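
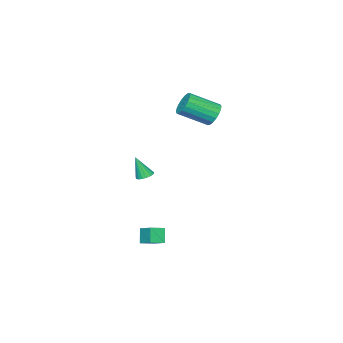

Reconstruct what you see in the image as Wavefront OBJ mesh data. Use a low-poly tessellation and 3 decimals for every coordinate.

v -3.405 2.436 3.343
v -2.939 2.363 2.66
v -1.71 1.09 3.634
v -2.175 1.164 4.317
v -2.783 2.648 2.835
v -1.554 1.376 3.809
v -2.75 2.891 3.111
v -1.521 1.619 4.086
v -2.847 3.044 3.433
v -1.618 1.772 4.408
v -3.054 3.077 3.737
v -1.825 1.804 4.712
v -3.331 2.983 3.963
v -2.101 1.71 4.938
v -3.622 2.78 4.066
v -2.393 1.508 5.041
v -3.87 2.51 4.026
v -2.641 1.237 5
v -4.026 2.224 3.851
v -2.797 0.952 4.825
v -4.059 1.981 3.574
v -2.83 0.709 4.549
v -3.962 1.828 3.252
v -2.733 0.556 4.227
v -3.755 1.796 2.948
v -2.526 0.523 3.923
v -3.479 1.89 2.722
v -2.249 0.617 3.697
v -3.187 2.092 2.619
v -1.958 0.82 3.594
v 2.944 2.716 0.926
v 3.223 2.298 0.728
v 3.196 2.244 2.274
v 3.401 2.482 0.759
v 3.475 2.72 0.828
v 3.427 2.957 0.92
v 3.269 3.138 1.013
v 3.036 3.223 1.086
v 2.782 3.192 1.123
v 2.565 3.052 1.114
v 2.435 2.834 1.063
v 2.422 2.59 0.979
v 2.528 2.374 0.884
v 2.73 2.237 0.799
v 2.98 2.209 0.742
v 2.71 3.172 -4.36
v 2.304 2.833 -3.476
v 3.046 4.217 -3.805
v 2.64 3.879 -2.921
v 3.5 2.801 -4.139
v 3.094 2.463 -3.255
v 3.836 3.847 -3.584
v 3.43 3.508 -2.7
f 2 1 5
f 2 5 3
f 3 5 6
f 3 6 4
f 5 1 7
f 5 7 6
f 6 7 8
f 6 8 4
f 7 1 9
f 7 9 8
f 8 9 10
f 8 10 4
f 9 1 11
f 9 11 10
f 10 11 12
f 10 12 4
f 11 1 13
f 11 13 12
f 12 13 14
f 12 14 4
f 13 1 15
f 13 15 14
f 14 15 16
f 14 16 4
f 15 1 17
f 15 17 16
f 16 17 18
f 16 18 4
f 17 1 19
f 17 19 18
f 18 19 20
f 18 20 4
f 19 1 21
f 19 21 20
f 20 21 22
f 20 22 4
f 21 1 23
f 21 23 22
f 22 23 24
f 22 24 4
f 23 1 25
f 23 25 24
f 24 25 26
f 24 26 4
f 25 1 27
f 25 27 26
f 26 27 28
f 26 28 4
f 27 1 29
f 27 29 28
f 28 29 30
f 28 30 4
f 29 1 2
f 29 2 30
f 30 2 3
f 30 3 4
f 32 31 34
f 32 34 33
f 34 31 35
f 34 35 33
f 35 31 36
f 35 36 33
f 36 31 37
f 36 37 33
f 37 31 38
f 37 38 33
f 38 31 39
f 38 39 33
f 39 31 40
f 39 40 33
f 40 31 41
f 40 41 33
f 41 31 42
f 41 42 33
f 42 31 43
f 42 43 33
f 43 31 44
f 43 44 33
f 44 31 45
f 44 45 33
f 45 31 32
f 45 32 33
f 47 49 46
f 50 47 46
f 46 49 48
f 48 50 46
f 47 53 49
f 51 47 50
f 51 53 47
f 49 53 48
f 52 50 48
f 48 53 52
f 52 51 50
f 53 51 52



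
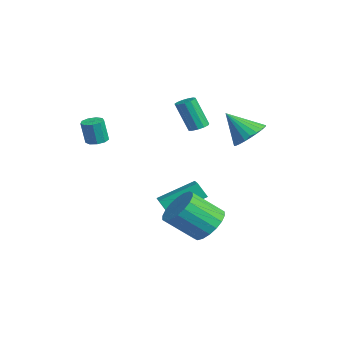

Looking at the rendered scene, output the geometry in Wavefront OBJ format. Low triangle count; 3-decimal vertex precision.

v 0.736 3.14 1.302
v 1.373 2.465 1.056
v 0.164 2.12 2.618
v 1.572 2.668 1.3
v 1.644 2.943 1.545
v 1.577 3.248 1.752
v 1.383 3.536 1.891
v 1.09 3.764 1.94
v 0.743 3.897 1.892
v 0.395 3.915 1.755
v 0.099 3.815 1.548
v -0.1 3.612 1.304
v -0.172 3.337 1.06
v -0.105 3.032 0.853
v 0.089 2.744 0.714
v 0.382 2.516 0.664
v 0.729 2.383 0.712
v 1.077 2.365 0.85
v 1.974 0.887 -3.723
v 2.787 0.368 -4.186
v 2.579 -1.086 -2.919
v 1.766 -0.567 -2.457
v 3.004 0.629 -3.851
v 2.796 -0.826 -2.585
v 3.017 0.94 -3.492
v 2.809 -0.514 -2.225
v 2.823 1.241 -3.178
v 2.616 -0.213 -1.911
v 2.461 1.472 -2.972
v 2.254 0.018 -1.705
v 2.003 1.587 -2.915
v 1.795 0.133 -1.648
v 1.539 1.564 -3.018
v 1.331 0.109 -1.751
v 1.161 1.406 -3.261
v 0.953 -0.048 -1.994
v 0.944 1.146 -3.595
v 0.736 -0.309 -2.329
v 0.931 0.834 -3.955
v 0.723 -0.62 -2.688
v 1.124 0.533 -4.269
v 0.917 -0.921 -3.002
v 1.486 0.302 -4.475
v 1.279 -1.152 -3.208
v 1.945 0.187 -4.532
v 1.737 -1.267 -3.265
v 2.409 0.211 -4.429
v 2.201 -1.244 -3.162
v -1.774 -0.703 -3.335
v -0.426 -0.919 -2.943
v -1.756 1.161 -2.367
v -0.408 0.945 -1.976
v -1.472 -0.285 -4.144
v -0.124 -0.501 -3.753
v -1.454 1.579 -3.177
v -0.106 1.363 -2.785
v -3.873 -3.12 -0.063
v -3.364 -2.844 -0.03
v -3.318 -3.084 1.257
v -3.827 -3.36 1.223
v -3.661 -2.588 0.029
v -3.616 -2.828 1.315
v -4.058 -2.58 0.044
v -4.012 -2.821 1.331
v -4.367 -2.826 0.009
v -4.322 -3.066 1.296
v -4.446 -3.208 -0.06
v -4.4 -3.449 1.227
v -4.256 -3.55 -0.13
v -4.211 -3.79 1.157
v -3.887 -3.69 -0.17
v -3.842 -3.93 1.117
v -3.511 -3.563 -0.159
v -3.466 -3.804 1.128
v -3.305 -3.229 -0.104
v -3.259 -3.469 1.183
v -3.652 1.842 0.467
v -3.127 1.686 0.51
v -3.442 1.081 2.176
v -3.968 1.238 2.133
v -3.14 1.978 0.613
v -3.455 1.373 2.279
v -3.315 2.227 0.67
v -3.631 1.622 2.336
v -3.598 2.353 0.663
v -3.914 1.749 2.329
v -3.898 2.318 0.593
v -4.214 1.713 2.259
v -4.12 2.131 0.483
v -4.435 1.527 2.149
v -4.193 1.853 0.369
v -4.509 1.249 2.034
v -4.095 1.571 0.285
v -4.41 0.967 1.951
v -3.856 1.376 0.259
v -4.171 0.771 1.925
v -3.552 1.328 0.299
v -3.868 0.724 1.965
v -3.28 1.444 0.393
v -3.596 0.839 2.059
f 2 1 4
f 2 4 3
f 4 1 5
f 4 5 3
f 5 1 6
f 5 6 3
f 6 1 7
f 6 7 3
f 7 1 8
f 7 8 3
f 8 1 9
f 8 9 3
f 9 1 10
f 9 10 3
f 10 1 11
f 10 11 3
f 11 1 12
f 11 12 3
f 12 1 13
f 12 13 3
f 13 1 14
f 13 14 3
f 14 1 15
f 14 15 3
f 15 1 16
f 15 16 3
f 16 1 17
f 16 17 3
f 17 1 18
f 17 18 3
f 18 1 2
f 18 2 3
f 20 19 23
f 20 23 21
f 21 23 24
f 21 24 22
f 23 19 25
f 23 25 24
f 24 25 26
f 24 26 22
f 25 19 27
f 25 27 26
f 26 27 28
f 26 28 22
f 27 19 29
f 27 29 28
f 28 29 30
f 28 30 22
f 29 19 31
f 29 31 30
f 30 31 32
f 30 32 22
f 31 19 33
f 31 33 32
f 32 33 34
f 32 34 22
f 33 19 35
f 33 35 34
f 34 35 36
f 34 36 22
f 35 19 37
f 35 37 36
f 36 37 38
f 36 38 22
f 37 19 39
f 37 39 38
f 38 39 40
f 38 40 22
f 39 19 41
f 39 41 40
f 40 41 42
f 40 42 22
f 41 19 43
f 41 43 42
f 42 43 44
f 42 44 22
f 43 19 45
f 43 45 44
f 44 45 46
f 44 46 22
f 45 19 47
f 45 47 46
f 46 47 48
f 46 48 22
f 47 19 20
f 47 20 48
f 48 20 21
f 48 21 22
f 50 52 49
f 53 50 49
f 49 52 51
f 51 53 49
f 50 56 52
f 54 50 53
f 54 56 50
f 52 56 51
f 55 53 51
f 51 56 55
f 55 54 53
f 56 54 55
f 58 57 61
f 58 61 59
f 59 61 62
f 59 62 60
f 61 57 63
f 61 63 62
f 62 63 64
f 62 64 60
f 63 57 65
f 63 65 64
f 64 65 66
f 64 66 60
f 65 57 67
f 65 67 66
f 66 67 68
f 66 68 60
f 67 57 69
f 67 69 68
f 68 69 70
f 68 70 60
f 69 57 71
f 69 71 70
f 70 71 72
f 70 72 60
f 71 57 73
f 71 73 72
f 72 73 74
f 72 74 60
f 73 57 75
f 73 75 74
f 74 75 76
f 74 76 60
f 75 57 58
f 75 58 76
f 76 58 59
f 76 59 60
f 78 77 81
f 78 81 79
f 79 81 82
f 79 82 80
f 81 77 83
f 81 83 82
f 82 83 84
f 82 84 80
f 83 77 85
f 83 85 84
f 84 85 86
f 84 86 80
f 85 77 87
f 85 87 86
f 86 87 88
f 86 88 80
f 87 77 89
f 87 89 88
f 88 89 90
f 88 90 80
f 89 77 91
f 89 91 90
f 90 91 92
f 90 92 80
f 91 77 93
f 91 93 92
f 92 93 94
f 92 94 80
f 93 77 95
f 93 95 94
f 94 95 96
f 94 96 80
f 95 77 97
f 95 97 96
f 96 97 98
f 96 98 80
f 97 77 99
f 97 99 98
f 98 99 100
f 98 100 80
f 99 77 78
f 99 78 100
f 100 78 79
f 100 79 80



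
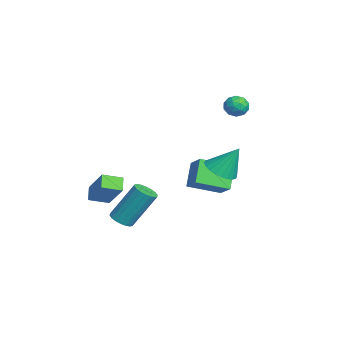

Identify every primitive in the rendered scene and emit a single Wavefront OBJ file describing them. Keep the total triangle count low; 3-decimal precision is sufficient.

v 0.51 -2.028 -1.712
v 0.788 -2.481 -1.433
v 0.827 -1.385 0.31
v 0.55 -0.932 0.032
v 0.991 -2.337 -1.529
v 1.031 -1.24 0.215
v 1.099 -2.131 -1.66
v 1.139 -1.035 0.083
v 1.09 -1.905 -1.802
v 1.13 -0.809 -0.059
v 0.967 -1.704 -1.926
v 1.006 -0.607 -0.183
v 0.753 -1.566 -2.008
v 0.792 -0.47 -0.264
v 0.491 -1.52 -2.031
v 0.53 -0.424 -0.287
v 0.233 -1.575 -1.99
v 0.272 -0.479 -0.247
v 0.029 -1.72 -1.895
v 0.069 -0.623 -0.151
v -0.079 -1.925 -1.763
v -0.039 -0.829 -0.02
v -0.07 -2.151 -1.621
v -0.03 -1.055 0.122
v 0.054 -2.353 -1.497
v 0.093 -1.256 0.246
v 0.268 -2.49 -1.416
v 0.307 -1.394 0.328
v 0.53 -2.536 -1.393
v 0.569 -1.44 0.351
v -2.438 3.821 4.216
v -1.811 3.89 4.218
v -2.369 3.21 3.402
v -1.742 3.279 3.404
v -2.025 2.956 3.866
v -2.068 3.334 4.369
v -2.112 3.766 3.251
v -2.155 4.144 3.754
v -1.609 3.856 3.621
v -1.556 3.355 4.002
v -2.624 3.745 3.618
v -2.571 3.244 3.999
v -2.131 3.909 4.289
v -2.049 3.191 3.331
v -2.216 3.001 3.603
v -1.847 3.041 3.604
v -2.282 3.582 4.378
v -1.913 3.623 4.379
v -2.039 3.074 4.172
v -2.267 3.477 3.241
v -1.898 3.518 3.242
v -2.333 4.059 4.016
v -1.964 4.099 4.017
v -2.141 4.026 3.448
v -1.644 3.93 3.939
v -1.603 3.57 3.46
v -1.82 3.857 3.37
v -1.846 4.079 3.666
v -1.612 3.635 4.163
v -1.571 3.276 3.684
v -1.738 3.086 3.955
v -1.763 3.308 4.251
v -1.494 3.615 3.812
v -2.609 3.824 3.936
v -2.568 3.465 3.457
v -2.417 3.792 3.369
v -2.442 4.014 3.665
v -2.577 3.53 4.16
v -2.536 3.17 3.681
v -2.334 3.021 3.954
v -2.36 3.243 4.25
v -2.686 3.485 3.808
v -1.365 1.369 0.693
v -0.493 1.631 1.328
v -1.426 2.929 0.131
v -0.554 3.192 0.765
v -0.506 1.028 -0.345
v 0.366 1.291 0.289
v -0.567 2.589 -0.908
v 0.305 2.851 -0.273
v 2.04 2.089 1.78
v 2.558 1.509 2.04
v 2.24 2.851 3.08
v 2.758 1.709 1.892
v 2.849 1.968 1.726
v 2.817 2.244 1.569
v 2.666 2.497 1.444
v 2.42 2.688 1.37
v 2.117 2.788 1.358
v 1.801 2.781 1.411
v 1.522 2.669 1.52
v 1.322 2.469 1.668
v 1.231 2.21 1.834
v 1.263 1.934 1.991
v 1.413 1.68 2.116
v 1.659 1.49 2.19
v 1.963 1.39 2.202
v 2.278 1.397 2.149
v -1.993 -3.206 -1.595
v -2.619 -3.093 -1.093
v -2.059 -2.244 -1.894
v -2.685 -2.131 -1.392
v -0.875 -2.729 -0.308
v -1.501 -2.616 0.194
v -0.941 -1.767 -0.607
v -1.567 -1.654 -0.105
f 2 1 5
f 2 5 3
f 3 5 6
f 3 6 4
f 5 1 7
f 5 7 6
f 6 7 8
f 6 8 4
f 7 1 9
f 7 9 8
f 8 9 10
f 8 10 4
f 9 1 11
f 9 11 10
f 10 11 12
f 10 12 4
f 11 1 13
f 11 13 12
f 12 13 14
f 12 14 4
f 13 1 15
f 13 15 14
f 14 15 16
f 14 16 4
f 15 1 17
f 15 17 16
f 16 17 18
f 16 18 4
f 17 1 19
f 17 19 18
f 18 19 20
f 18 20 4
f 19 1 21
f 19 21 20
f 20 21 22
f 20 22 4
f 21 1 23
f 21 23 22
f 22 23 24
f 22 24 4
f 23 1 25
f 23 25 24
f 24 25 26
f 24 26 4
f 25 1 27
f 25 27 26
f 26 27 28
f 26 28 4
f 27 1 29
f 27 29 28
f 28 29 30
f 28 30 4
f 29 1 2
f 29 2 30
f 30 2 3
f 30 3 4
f 31 68 47
f 68 42 71
f 47 71 36
f 68 71 47
f 31 47 43
f 47 36 48
f 43 48 32
f 47 48 43
f 31 43 52
f 43 32 53
f 52 53 38
f 43 53 52
f 31 52 64
f 52 38 67
f 64 67 41
f 52 67 64
f 31 64 68
f 64 41 72
f 68 72 42
f 64 72 68
f 32 48 59
f 48 36 62
f 59 62 40
f 48 62 59
f 36 71 49
f 71 42 70
f 49 70 35
f 71 70 49
f 42 72 69
f 72 41 65
f 69 65 33
f 72 65 69
f 41 67 66
f 67 38 54
f 66 54 37
f 67 54 66
f 38 53 58
f 53 32 55
f 58 55 39
f 53 55 58
f 34 60 46
f 60 40 61
f 46 61 35
f 60 61 46
f 34 46 44
f 46 35 45
f 44 45 33
f 46 45 44
f 34 44 51
f 44 33 50
f 51 50 37
f 44 50 51
f 34 51 56
f 51 37 57
f 56 57 39
f 51 57 56
f 34 56 60
f 56 39 63
f 60 63 40
f 56 63 60
f 35 61 49
f 61 40 62
f 49 62 36
f 61 62 49
f 33 45 69
f 45 35 70
f 69 70 42
f 45 70 69
f 37 50 66
f 50 33 65
f 66 65 41
f 50 65 66
f 39 57 58
f 57 37 54
f 58 54 38
f 57 54 58
f 40 63 59
f 63 39 55
f 59 55 32
f 63 55 59
f 74 76 73
f 77 74 73
f 73 76 75
f 75 77 73
f 74 80 76
f 78 74 77
f 78 80 74
f 76 80 75
f 79 77 75
f 75 80 79
f 79 78 77
f 80 78 79
f 82 81 84
f 82 84 83
f 84 81 85
f 84 85 83
f 85 81 86
f 85 86 83
f 86 81 87
f 86 87 83
f 87 81 88
f 87 88 83
f 88 81 89
f 88 89 83
f 89 81 90
f 89 90 83
f 90 81 91
f 90 91 83
f 91 81 92
f 91 92 83
f 92 81 93
f 92 93 83
f 93 81 94
f 93 94 83
f 94 81 95
f 94 95 83
f 95 81 96
f 95 96 83
f 96 81 97
f 96 97 83
f 97 81 98
f 97 98 83
f 98 81 82
f 98 82 83
f 100 102 99
f 103 100 99
f 99 102 101
f 101 103 99
f 100 106 102
f 104 100 103
f 104 106 100
f 102 106 101
f 105 103 101
f 101 106 105
f 105 104 103
f 106 104 105



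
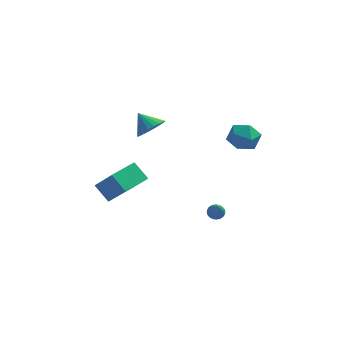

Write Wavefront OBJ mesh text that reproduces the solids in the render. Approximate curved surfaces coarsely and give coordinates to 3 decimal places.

v -1.846 0.103 2.678
v -1.298 0.854 2.691
v -2.654 0.677 3.502
v -1.522 0.934 2.416
v -1.794 0.887 2.181
v -2.075 0.721 2.022
v -2.321 0.461 1.963
v -2.494 0.146 2.012
v -2.569 -0.175 2.163
v -2.534 -0.455 2.392
v -2.394 -0.649 2.665
v -2.17 -0.729 2.939
v -1.897 -0.682 3.174
v -1.617 -0.516 3.333
v -1.371 -0.256 3.393
v -1.198 0.059 3.343
v -1.123 0.381 3.192
v -1.158 0.66 2.963
v -4.034 -1.417 -2.43
v -2.943 -2.262 -0.833
v -4.863 -0.871 -1.574
v -3.772 -1.716 0.022
v -3.008 0.036 -2.362
v -1.917 -0.809 -0.766
v -3.837 0.582 -1.507
v -2.746 -0.263 0.09
v 1.93 -1.938 -2.338
v 2.19 -2.239 -2.642
v 2.15 -3.262 -0.842
v 2.332 -2.129 -2.566
v 2.413 -1.991 -2.456
v 2.421 -1.844 -2.327
v 2.354 -1.712 -2.2
v 2.222 -1.614 -2.095
v 2.046 -1.566 -2.026
v 1.852 -1.574 -2.005
v 1.67 -1.638 -2.035
v 1.528 -1.748 -2.111
v 1.447 -1.886 -2.221
v 1.439 -2.033 -2.35
v 1.506 -2.165 -2.477
v 1.638 -2.263 -2.582
v 1.814 -2.311 -2.651
v 2.008 -2.303 -2.672
v 2.623 -0.135 3.532
v 3.516 0.284 3.274
v 2.964 -1.444 2.586
v 3.857 -1.025 2.328
v 3.706 -1.355 3.281
v 3.495 -0.546 3.865
v 2.985 -0.614 1.995
v 2.774 0.195 2.579
v 3.74 -0.011 2.324
v 4.185 -0.47 3.119
v 2.295 -0.69 2.741
v 2.74 -1.149 3.536
f 2 1 4
f 2 4 3
f 4 1 5
f 4 5 3
f 5 1 6
f 5 6 3
f 6 1 7
f 6 7 3
f 7 1 8
f 7 8 3
f 8 1 9
f 8 9 3
f 9 1 10
f 9 10 3
f 10 1 11
f 10 11 3
f 11 1 12
f 11 12 3
f 12 1 13
f 12 13 3
f 13 1 14
f 13 14 3
f 14 1 15
f 14 15 3
f 15 1 16
f 15 16 3
f 16 1 17
f 16 17 3
f 17 1 18
f 17 18 3
f 18 1 2
f 18 2 3
f 20 22 19
f 23 20 19
f 19 22 21
f 21 23 19
f 20 26 22
f 24 20 23
f 24 26 20
f 22 26 21
f 25 23 21
f 21 26 25
f 25 24 23
f 26 24 25
f 28 27 30
f 28 30 29
f 30 27 31
f 30 31 29
f 31 27 32
f 31 32 29
f 32 27 33
f 32 33 29
f 33 27 34
f 33 34 29
f 34 27 35
f 34 35 29
f 35 27 36
f 35 36 29
f 36 27 37
f 36 37 29
f 37 27 38
f 37 38 29
f 38 27 39
f 38 39 29
f 39 27 40
f 39 40 29
f 40 27 41
f 40 41 29
f 41 27 42
f 41 42 29
f 42 27 43
f 42 43 29
f 43 27 44
f 43 44 29
f 44 27 28
f 44 28 29
f 45 56 50
f 45 50 46
f 45 46 52
f 45 52 55
f 45 55 56
f 46 50 54
f 50 56 49
f 56 55 47
f 55 52 51
f 52 46 53
f 48 54 49
f 48 49 47
f 48 47 51
f 48 51 53
f 48 53 54
f 49 54 50
f 47 49 56
f 51 47 55
f 53 51 52
f 54 53 46



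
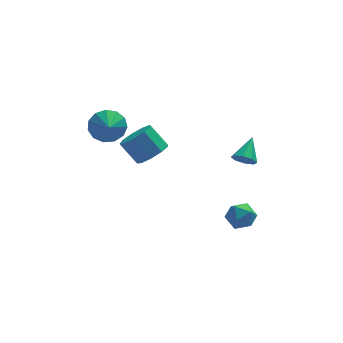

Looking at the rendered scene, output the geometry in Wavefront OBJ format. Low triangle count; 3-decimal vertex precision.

v 2.3 -3.012 -2.833
v 3.1 -2.676 -2.511
v 2.42 -4.184 -1.909
v 3.22 -3.848 -1.587
v 2.426 -3.414 -1.396
v 2.352 -2.689 -1.967
v 3.168 -4.171 -2.453
v 3.094 -3.446 -3.024
v 3.637 -3.392 -2.277
v 3.178 -2.925 -1.623
v 2.342 -3.935 -2.797
v 1.883 -3.468 -2.143
v -3.684 1.751 1.878
v -3.11 2.225 2.661
v -3.696 0.669 2.542
v -3.696 2.316 2.799
v -4.278 2.228 2.644
v -4.671 1.988 2.246
v -4.751 1.674 1.731
v -4.492 1.384 1.263
v -3.976 1.21 0.99
v -3.368 1.209 0.999
v -2.86 1.379 1.287
v -2.613 1.668 1.763
v -2.706 1.983 2.275
v -1.257 1.492 -0.482
v -0.438 1.364 0.179
v -1.304 2.041 1.383
v -2.123 2.168 0.722
v -0.393 2.009 -0.151
v -1.259 2.685 1.053
v -0.752 2.411 -0.635
v -1.618 3.088 0.568
v -1.348 2.383 -1.048
v -2.214 3.06 0.156
v -1.901 1.938 -1.196
v -2.767 2.615 0.008
v -2.153 1.284 -1.01
v -3.019 1.961 0.194
v -1.985 0.727 -0.576
v -2.851 1.404 0.627
v -1.477 0.528 -0.099
v -2.343 1.205 1.105
v -0.866 0.78 0.199
v -1.732 1.457 1.403
v 3.53 0.192 -0.502
v 4.094 0.247 -0.977
v 4.19 1.388 0.422
v 3.664 0.589 -1.112
v 3.154 0.698 -0.89
v 2.865 0.511 -0.44
v 2.965 0.137 -0.027
v 3.396 -0.205 0.108
v 3.905 -0.315 -0.114
v 4.194 -0.128 -0.564
f 1 12 6
f 1 6 2
f 1 2 8
f 1 8 11
f 1 11 12
f 2 6 10
f 6 12 5
f 12 11 3
f 11 8 7
f 8 2 9
f 4 10 5
f 4 5 3
f 4 3 7
f 4 7 9
f 4 9 10
f 5 10 6
f 3 5 12
f 7 3 11
f 9 7 8
f 10 9 2
f 14 13 16
f 14 16 15
f 16 13 17
f 16 17 15
f 17 13 18
f 17 18 15
f 18 13 19
f 18 19 15
f 19 13 20
f 19 20 15
f 20 13 21
f 20 21 15
f 21 13 22
f 21 22 15
f 22 13 23
f 22 23 15
f 23 13 24
f 23 24 15
f 24 13 25
f 24 25 15
f 25 13 14
f 25 14 15
f 27 26 30
f 27 30 28
f 28 30 31
f 28 31 29
f 30 26 32
f 30 32 31
f 31 32 33
f 31 33 29
f 32 26 34
f 32 34 33
f 33 34 35
f 33 35 29
f 34 26 36
f 34 36 35
f 35 36 37
f 35 37 29
f 36 26 38
f 36 38 37
f 37 38 39
f 37 39 29
f 38 26 40
f 38 40 39
f 39 40 41
f 39 41 29
f 40 26 42
f 40 42 41
f 41 42 43
f 41 43 29
f 42 26 44
f 42 44 43
f 43 44 45
f 43 45 29
f 44 26 27
f 44 27 45
f 45 27 28
f 45 28 29
f 47 46 49
f 47 49 48
f 49 46 50
f 49 50 48
f 50 46 51
f 50 51 48
f 51 46 52
f 51 52 48
f 52 46 53
f 52 53 48
f 53 46 54
f 53 54 48
f 54 46 55
f 54 55 48
f 55 46 47
f 55 47 48



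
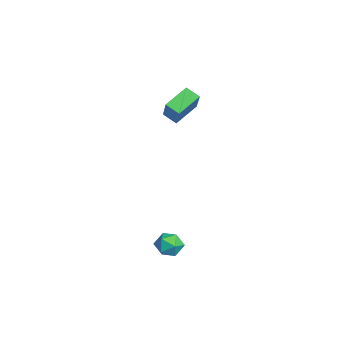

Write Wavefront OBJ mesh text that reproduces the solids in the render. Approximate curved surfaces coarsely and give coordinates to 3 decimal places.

v 2.165 1.62 -3.966
v 2.968 1.471 -3.887
v 1.932 0.969 -2.833
v 2.735 0.82 -2.754
v 2.449 1.585 -2.67
v 2.593 1.987 -3.371
v 2.307 0.453 -3.349
v 2.451 0.855 -4.05
v 3.055 0.75 -3.506
v 3.143 1.449 -3.086
v 1.757 0.991 -3.634
v 1.845 1.69 -3.214
v -5.19 2.763 3.12
v -3.9 2.773 4.5
v -4.711 3.406 2.668
v -3.421 3.416 4.048
v -4.359 1.604 2.352
v -3.069 1.614 3.732
v -3.88 2.247 1.9
v -2.59 2.257 3.28
f 1 12 6
f 1 6 2
f 1 2 8
f 1 8 11
f 1 11 12
f 2 6 10
f 6 12 5
f 12 11 3
f 11 8 7
f 8 2 9
f 4 10 5
f 4 5 3
f 4 3 7
f 4 7 9
f 4 9 10
f 5 10 6
f 3 5 12
f 7 3 11
f 9 7 8
f 10 9 2
f 14 16 13
f 17 14 13
f 13 16 15
f 15 17 13
f 14 20 16
f 18 14 17
f 18 20 14
f 16 20 15
f 19 17 15
f 15 20 19
f 19 18 17
f 20 18 19



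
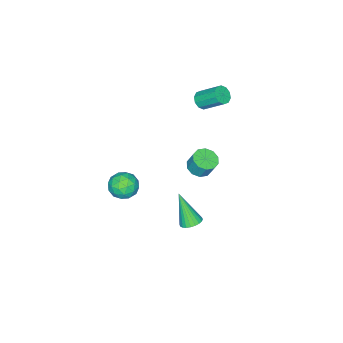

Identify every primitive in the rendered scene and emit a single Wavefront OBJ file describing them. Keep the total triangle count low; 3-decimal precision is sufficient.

v -3.422 -2.8 2.437
v -3.047 -3.083 2.856
v -3.283 -1.843 3.903
v -3.658 -1.56 3.483
v -2.826 -2.853 2.633
v -3.061 -1.612 3.68
v -2.833 -2.603 2.335
v -3.068 -1.362 3.382
v -3.065 -2.428 2.076
v -3.3 -1.187 3.122
v -3.433 -2.395 1.954
v -3.669 -1.155 3.001
v -3.797 -2.517 2.017
v -4.033 -1.277 3.064
v -4.019 -2.748 2.24
v -4.254 -1.507 3.287
v -4.012 -2.998 2.538
v -4.247 -1.757 3.585
v -3.78 -3.173 2.798
v -4.015 -1.932 3.844
v -3.411 -3.205 2.919
v -3.647 -1.965 3.966
v -3.653 -3.119 -4.233
v -2.959 -3.488 -4.081
v -2.934 -3.01 -3.035
v -3.627 -2.641 -3.187
v -2.857 -3.049 -4.284
v -2.832 -2.571 -3.239
v -3.059 -2.637 -4.468
v -3.034 -2.159 -3.422
v -3.488 -2.409 -4.562
v -3.462 -1.931 -3.516
v -3.979 -2.452 -4.53
v -3.954 -1.974 -3.484
v -4.346 -2.75 -4.385
v -4.321 -2.272 -3.339
v -4.448 -3.189 -4.181
v -4.423 -2.711 -3.136
v -4.246 -3.601 -3.998
v -4.221 -3.123 -2.952
v -3.818 -3.829 -3.904
v -3.792 -3.351 -2.858
v -3.326 -3.786 -3.936
v -3.301 -3.308 -2.89
v 4.329 -1.744 0.398
v 4.674 -2.216 1.101
v 3.246 -2.744 0.259
v 3.591 -3.216 0.962
v 3.205 -2.399 1.105
v 3.875 -1.781 1.191
v 4.045 -3.179 0.169
v 4.715 -2.561 0.255
v 4.499 -3.103 0.96
v 3.98 -2.621 1.538
v 3.94 -2.339 -0.178
v 3.421 -1.857 0.4
v 4.597 -1.893 0.761
v 3.323 -3.067 0.599
v 3.097 -2.587 0.683
v 3.3 -2.865 1.096
v 4.127 -1.637 0.814
v 4.33 -1.914 1.228
v 3.466 -2.021 1.23
v 3.59 -3.046 0.132
v 3.793 -3.323 0.546
v 4.62 -2.095 0.264
v 4.823 -2.373 0.677
v 4.454 -2.939 0.13
v 4.697 -2.691 1.092
v 4.06 -3.279 1.01
v 4.327 -3.257 0.544
v 4.72 -2.894 0.594
v 4.392 -2.408 1.432
v 3.755 -2.995 1.35
v 3.528 -2.515 1.434
v 3.922 -2.152 1.485
v 4.289 -2.929 1.349
v 4.165 -1.965 0.01
v 3.528 -2.552 -0.072
v 3.998 -2.808 -0.125
v 4.392 -2.445 -0.074
v 3.86 -1.681 0.35
v 3.223 -2.269 0.268
v 3.2 -2.066 0.766
v 3.593 -1.703 0.816
v 3.631 -2.031 0.011
v 0.598 -0.447 -4.29
v 1.245 -0.282 -4.161
v 0.462 -1.433 -2.35
v 1.117 -0.071 -4.062
v 0.911 0.082 -3.999
v 0.656 0.155 -3.979
v 0.393 0.137 -4.007
v 0.161 0.03 -4.078
v -0.004 -0.15 -4.181
v -0.078 -0.375 -4.301
v -0.049 -0.611 -4.419
v 0.079 -0.822 -4.517
v 0.285 -0.976 -4.581
v 0.54 -1.049 -4.6
v 0.803 -1.03 -4.572
v 1.035 -0.923 -4.501
v 1.2 -0.743 -4.398
v 1.274 -0.518 -4.278
f 2 1 5
f 2 5 3
f 3 5 6
f 3 6 4
f 5 1 7
f 5 7 6
f 6 7 8
f 6 8 4
f 7 1 9
f 7 9 8
f 8 9 10
f 8 10 4
f 9 1 11
f 9 11 10
f 10 11 12
f 10 12 4
f 11 1 13
f 11 13 12
f 12 13 14
f 12 14 4
f 13 1 15
f 13 15 14
f 14 15 16
f 14 16 4
f 15 1 17
f 15 17 16
f 16 17 18
f 16 18 4
f 17 1 19
f 17 19 18
f 18 19 20
f 18 20 4
f 19 1 21
f 19 21 20
f 20 21 22
f 20 22 4
f 21 1 2
f 21 2 22
f 22 2 3
f 22 3 4
f 24 23 27
f 24 27 25
f 25 27 28
f 25 28 26
f 27 23 29
f 27 29 28
f 28 29 30
f 28 30 26
f 29 23 31
f 29 31 30
f 30 31 32
f 30 32 26
f 31 23 33
f 31 33 32
f 32 33 34
f 32 34 26
f 33 23 35
f 33 35 34
f 34 35 36
f 34 36 26
f 35 23 37
f 35 37 36
f 36 37 38
f 36 38 26
f 37 23 39
f 37 39 38
f 38 39 40
f 38 40 26
f 39 23 41
f 39 41 40
f 40 41 42
f 40 42 26
f 41 23 43
f 41 43 42
f 42 43 44
f 42 44 26
f 43 23 24
f 43 24 44
f 44 24 25
f 44 25 26
f 45 82 61
f 82 56 85
f 61 85 50
f 82 85 61
f 45 61 57
f 61 50 62
f 57 62 46
f 61 62 57
f 45 57 66
f 57 46 67
f 66 67 52
f 57 67 66
f 45 66 78
f 66 52 81
f 78 81 55
f 66 81 78
f 45 78 82
f 78 55 86
f 82 86 56
f 78 86 82
f 46 62 73
f 62 50 76
f 73 76 54
f 62 76 73
f 50 85 63
f 85 56 84
f 63 84 49
f 85 84 63
f 56 86 83
f 86 55 79
f 83 79 47
f 86 79 83
f 55 81 80
f 81 52 68
f 80 68 51
f 81 68 80
f 52 67 72
f 67 46 69
f 72 69 53
f 67 69 72
f 48 74 60
f 74 54 75
f 60 75 49
f 74 75 60
f 48 60 58
f 60 49 59
f 58 59 47
f 60 59 58
f 48 58 65
f 58 47 64
f 65 64 51
f 58 64 65
f 48 65 70
f 65 51 71
f 70 71 53
f 65 71 70
f 48 70 74
f 70 53 77
f 74 77 54
f 70 77 74
f 49 75 63
f 75 54 76
f 63 76 50
f 75 76 63
f 47 59 83
f 59 49 84
f 83 84 56
f 59 84 83
f 51 64 80
f 64 47 79
f 80 79 55
f 64 79 80
f 53 71 72
f 71 51 68
f 72 68 52
f 71 68 72
f 54 77 73
f 77 53 69
f 73 69 46
f 77 69 73
f 88 87 90
f 88 90 89
f 90 87 91
f 90 91 89
f 91 87 92
f 91 92 89
f 92 87 93
f 92 93 89
f 93 87 94
f 93 94 89
f 94 87 95
f 94 95 89
f 95 87 96
f 95 96 89
f 96 87 97
f 96 97 89
f 97 87 98
f 97 98 89
f 98 87 99
f 98 99 89
f 99 87 100
f 99 100 89
f 100 87 101
f 100 101 89
f 101 87 102
f 101 102 89
f 102 87 103
f 102 103 89
f 103 87 104
f 103 104 89
f 104 87 88
f 104 88 89



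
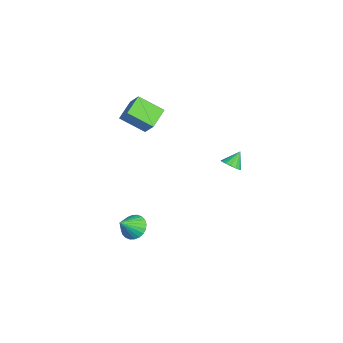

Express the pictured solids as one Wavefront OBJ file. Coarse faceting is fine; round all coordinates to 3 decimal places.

v -0.972 -2.259 -4.25
v -0.626 -2.787 -4.906
v -0.308 -3.141 -3.19
v -0.368 -2.546 -4.867
v -0.202 -2.261 -4.734
v -0.153 -1.976 -4.528
v -0.229 -1.735 -4.279
v -0.418 -1.573 -4.026
v -0.692 -1.515 -3.807
v -1.008 -1.571 -3.655
v -1.318 -1.732 -3.594
v -1.576 -1.973 -3.632
v -1.742 -2.257 -3.765
v -1.791 -2.542 -3.971
v -1.715 -2.784 -4.22
v -1.526 -2.946 -4.473
v -1.253 -3.003 -4.693
v -0.937 -2.947 -4.844
v -5.192 -2.033 4.027
v -4.367 -1.603 5.087
v -4.703 -0.534 3.04
v -3.879 -0.105 4.1
v -4.041 -2.795 3.44
v -3.217 -2.366 4.5
v -3.553 -1.297 2.453
v -2.728 -0.867 3.513
v 0.07 3.374 1.84
v 0.613 3.288 2.223
v -0.41 3.986 2.66
v 0.675 3.578 2.043
v 0.575 3.814 1.809
v 0.34 3.931 1.583
v 0.032 3.9 1.426
v -0.265 3.728 1.38
v -0.473 3.461 1.457
v -0.535 3.171 1.637
v -0.435 2.935 1.871
v -0.199 2.818 2.097
v 0.108 2.849 2.254
v 0.406 3.021 2.3
f 2 1 4
f 2 4 3
f 4 1 5
f 4 5 3
f 5 1 6
f 5 6 3
f 6 1 7
f 6 7 3
f 7 1 8
f 7 8 3
f 8 1 9
f 8 9 3
f 9 1 10
f 9 10 3
f 10 1 11
f 10 11 3
f 11 1 12
f 11 12 3
f 12 1 13
f 12 13 3
f 13 1 14
f 13 14 3
f 14 1 15
f 14 15 3
f 15 1 16
f 15 16 3
f 16 1 17
f 16 17 3
f 17 1 18
f 17 18 3
f 18 1 2
f 18 2 3
f 20 22 19
f 23 20 19
f 19 22 21
f 21 23 19
f 20 26 22
f 24 20 23
f 24 26 20
f 22 26 21
f 25 23 21
f 21 26 25
f 25 24 23
f 26 24 25
f 28 27 30
f 28 30 29
f 30 27 31
f 30 31 29
f 31 27 32
f 31 32 29
f 32 27 33
f 32 33 29
f 33 27 34
f 33 34 29
f 34 27 35
f 34 35 29
f 35 27 36
f 35 36 29
f 36 27 37
f 36 37 29
f 37 27 38
f 37 38 29
f 38 27 39
f 38 39 29
f 39 27 40
f 39 40 29
f 40 27 28
f 40 28 29



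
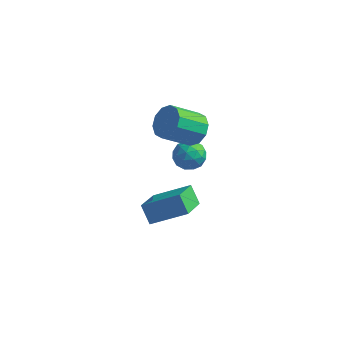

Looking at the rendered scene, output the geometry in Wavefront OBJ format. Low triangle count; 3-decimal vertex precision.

v -3.611 -0.044 -0.481
v -2.982 0.514 -0.467
v -2.818 -0.954 0.147
v -2.189 -0.396 0.161
v -2.871 -0.273 0.638
v -3.361 0.289 0.249
v -2.439 -0.729 -0.569
v -2.929 -0.167 -0.958
v -2.257 0.091 -0.521
v -2.525 0.373 0.225
v -3.275 -0.813 -0.545
v -3.543 -0.531 0.201
v -3.366 0.315 -0.529
v -2.434 -0.755 0.209
v -2.835 -0.683 0.489
v -2.465 -0.354 0.498
v -3.589 0.183 -0.108
v -3.22 0.511 -0.1
v -3.154 0.048 0.549
v -2.58 -0.951 -0.22
v -2.211 -0.623 -0.212
v -3.335 -0.086 -0.818
v -2.965 0.243 -0.809
v -2.646 -0.488 -0.869
v -2.571 0.394 -0.553
v -2.104 -0.141 -0.184
v -2.251 -0.337 -0.613
v -2.539 -0.006 -0.841
v -2.728 0.56 -0.114
v -2.261 0.025 0.255
v -2.662 0.097 0.535
v -2.951 0.428 0.307
v -2.302 0.311 -0.146
v -3.539 -0.465 -0.575
v -3.072 -1 -0.206
v -2.849 -0.868 -0.627
v -3.138 -0.537 -0.855
v -3.696 -0.299 -0.136
v -3.229 -0.834 0.233
v -3.261 -0.434 0.521
v -3.549 -0.103 0.293
v -3.498 -0.751 -0.174
v -4.498 -2.026 -3.031
v -2.869 -1.358 -2.124
v -4.687 -0.348 -3.924
v -3.058 0.319 -3.018
v -3.882 -2.399 -3.862
v -2.253 -1.732 -2.956
v -4.071 -0.722 -4.756
v -2.442 -0.054 -3.849
v -2.966 0.512 1.114
v -2.626 0.948 1.837
v -3.594 -0.076 2.909
v -3.934 -0.512 2.186
v -3.092 1.218 1.674
v -4.059 0.194 2.747
v -3.51 1.218 1.298
v -4.477 0.194 2.37
v -3.72 0.949 0.851
v -4.687 -0.075 1.923
v -3.642 0.513 0.505
v -4.61 -0.511 1.577
v -3.306 0.076 0.391
v -4.274 -0.948 1.463
v -2.841 -0.194 0.553
v -3.808 -1.218 1.626
v -2.423 -0.194 0.93
v -3.39 -1.218 2.002
v -2.213 0.075 1.377
v -3.18 -0.949 2.449
v -2.29 0.511 1.723
v -3.258 -0.513 2.795
f 1 38 17
f 38 12 41
f 17 41 6
f 38 41 17
f 1 17 13
f 17 6 18
f 13 18 2
f 17 18 13
f 1 13 22
f 13 2 23
f 22 23 8
f 13 23 22
f 1 22 34
f 22 8 37
f 34 37 11
f 22 37 34
f 1 34 38
f 34 11 42
f 38 42 12
f 34 42 38
f 2 18 29
f 18 6 32
f 29 32 10
f 18 32 29
f 6 41 19
f 41 12 40
f 19 40 5
f 41 40 19
f 12 42 39
f 42 11 35
f 39 35 3
f 42 35 39
f 11 37 36
f 37 8 24
f 36 24 7
f 37 24 36
f 8 23 28
f 23 2 25
f 28 25 9
f 23 25 28
f 4 30 16
f 30 10 31
f 16 31 5
f 30 31 16
f 4 16 14
f 16 5 15
f 14 15 3
f 16 15 14
f 4 14 21
f 14 3 20
f 21 20 7
f 14 20 21
f 4 21 26
f 21 7 27
f 26 27 9
f 21 27 26
f 4 26 30
f 26 9 33
f 30 33 10
f 26 33 30
f 5 31 19
f 31 10 32
f 19 32 6
f 31 32 19
f 3 15 39
f 15 5 40
f 39 40 12
f 15 40 39
f 7 20 36
f 20 3 35
f 36 35 11
f 20 35 36
f 9 27 28
f 27 7 24
f 28 24 8
f 27 24 28
f 10 33 29
f 33 9 25
f 29 25 2
f 33 25 29
f 44 46 43
f 47 44 43
f 43 46 45
f 45 47 43
f 44 50 46
f 48 44 47
f 48 50 44
f 46 50 45
f 49 47 45
f 45 50 49
f 49 48 47
f 50 48 49
f 52 51 55
f 52 55 53
f 53 55 56
f 53 56 54
f 55 51 57
f 55 57 56
f 56 57 58
f 56 58 54
f 57 51 59
f 57 59 58
f 58 59 60
f 58 60 54
f 59 51 61
f 59 61 60
f 60 61 62
f 60 62 54
f 61 51 63
f 61 63 62
f 62 63 64
f 62 64 54
f 63 51 65
f 63 65 64
f 64 65 66
f 64 66 54
f 65 51 67
f 65 67 66
f 66 67 68
f 66 68 54
f 67 51 69
f 67 69 68
f 68 69 70
f 68 70 54
f 69 51 71
f 69 71 70
f 70 71 72
f 70 72 54
f 71 51 52
f 71 52 72
f 72 52 53
f 72 53 54



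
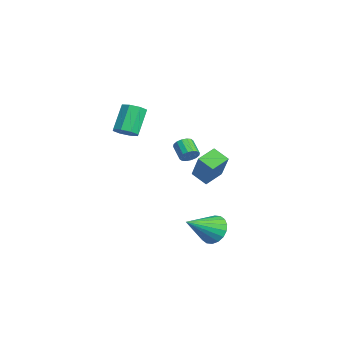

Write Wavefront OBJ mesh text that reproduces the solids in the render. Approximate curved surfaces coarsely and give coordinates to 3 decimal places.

v -1.46 -2.971 2.029
v -0.855 -2.797 2.336
v -1.696 -2.174 3.638
v -2.3 -2.349 3.331
v -1.047 -2.405 2.025
v -1.888 -1.783 3.327
v -1.481 -2.346 1.716
v -2.322 -1.723 3.018
v -1.902 -2.652 1.591
v -2.743 -2.03 2.892
v -2.064 -3.146 1.722
v -2.905 -2.523 3.024
v -1.872 -3.537 2.033
v -2.713 -2.915 3.335
v -1.438 -3.597 2.342
v -2.279 -2.974 3.644
v -1.017 -3.29 2.468
v -1.858 -2.668 3.769
v 1.385 0.86 -3.882
v 2.202 0.903 -4.303
v 2.015 -0.7 -2.818
v 2.254 1.146 -3.977
v 2.134 1.332 -3.633
v 1.865 1.425 -3.338
v 1.502 1.406 -3.151
v 1.115 1.278 -3.108
v 0.782 1.068 -3.219
v 0.568 0.816 -3.461
v 0.516 0.573 -3.786
v 0.636 0.387 -4.131
v 0.904 0.294 -4.426
v 1.268 0.314 -4.613
v 1.655 0.441 -4.655
v 1.988 0.651 -4.545
v -3.663 0.959 -2.373
v -2.52 1.022 -0.734
v -4.247 1.94 -2.004
v -3.104 2.003 -0.364
v -2.976 1.557 -2.876
v -1.833 1.62 -1.236
v -3.56 2.538 -2.506
v -2.417 2.601 -0.867
v -2.439 0.551 -0.454
v -2.174 0.672 0.013
v -3.035 0.529 0.54
v -3.301 0.409 0.074
v -2.273 0.921 -0.082
v -3.134 0.779 0.445
v -2.417 1.071 -0.277
v -3.278 0.929 0.251
v -2.567 1.082 -0.518
v -3.428 0.94 0.009
v -2.682 0.951 -0.743
v -3.544 0.809 -0.216
v -2.733 0.712 -0.89
v -3.594 0.57 -0.363
v -2.705 0.431 -0.92
v -3.566 0.288 -0.393
v -2.606 0.181 -0.825
v -3.467 0.039 -0.298
v -2.462 0.031 -0.631
v -3.323 -0.111 -0.103
v -2.312 0.02 -0.389
v -3.173 -0.122 0.138
v -2.196 0.151 -0.164
v -3.058 0.009 0.363
v -2.146 0.39 -0.017
v -3.007 0.248 0.51
f 2 1 5
f 2 5 3
f 3 5 6
f 3 6 4
f 5 1 7
f 5 7 6
f 6 7 8
f 6 8 4
f 7 1 9
f 7 9 8
f 8 9 10
f 8 10 4
f 9 1 11
f 9 11 10
f 10 11 12
f 10 12 4
f 11 1 13
f 11 13 12
f 12 13 14
f 12 14 4
f 13 1 15
f 13 15 14
f 14 15 16
f 14 16 4
f 15 1 17
f 15 17 16
f 16 17 18
f 16 18 4
f 17 1 2
f 17 2 18
f 18 2 3
f 18 3 4
f 20 19 22
f 20 22 21
f 22 19 23
f 22 23 21
f 23 19 24
f 23 24 21
f 24 19 25
f 24 25 21
f 25 19 26
f 25 26 21
f 26 19 27
f 26 27 21
f 27 19 28
f 27 28 21
f 28 19 29
f 28 29 21
f 29 19 30
f 29 30 21
f 30 19 31
f 30 31 21
f 31 19 32
f 31 32 21
f 32 19 33
f 32 33 21
f 33 19 34
f 33 34 21
f 34 19 20
f 34 20 21
f 36 38 35
f 39 36 35
f 35 38 37
f 37 39 35
f 36 42 38
f 40 36 39
f 40 42 36
f 38 42 37
f 41 39 37
f 37 42 41
f 41 40 39
f 42 40 41
f 44 43 47
f 44 47 45
f 45 47 48
f 45 48 46
f 47 43 49
f 47 49 48
f 48 49 50
f 48 50 46
f 49 43 51
f 49 51 50
f 50 51 52
f 50 52 46
f 51 43 53
f 51 53 52
f 52 53 54
f 52 54 46
f 53 43 55
f 53 55 54
f 54 55 56
f 54 56 46
f 55 43 57
f 55 57 56
f 56 57 58
f 56 58 46
f 57 43 59
f 57 59 58
f 58 59 60
f 58 60 46
f 59 43 61
f 59 61 60
f 60 61 62
f 60 62 46
f 61 43 63
f 61 63 62
f 62 63 64
f 62 64 46
f 63 43 65
f 63 65 64
f 64 65 66
f 64 66 46
f 65 43 67
f 65 67 66
f 66 67 68
f 66 68 46
f 67 43 44
f 67 44 68
f 68 44 45
f 68 45 46



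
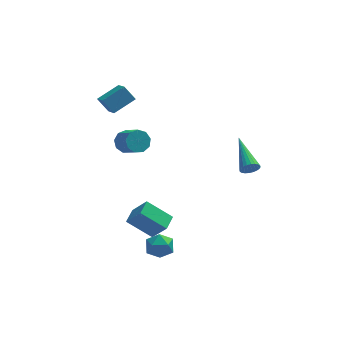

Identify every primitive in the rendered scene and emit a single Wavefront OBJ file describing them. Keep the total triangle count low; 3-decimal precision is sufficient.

v -2.417 2.524 0.425
v -2.184 2.193 -0.158
v -1.609 1.244 0.612
v -1.843 1.576 1.195
v -1.854 2.515 -0.006
v -1.279 1.567 0.763
v -1.787 2.842 0.347
v -1.213 1.893 1.116
v -2.016 3.02 0.737
v -1.441 2.071 1.506
v -2.432 2.966 0.981
v -1.858 2.017 1.75
v -2.841 2.705 0.965
v -2.267 1.757 1.735
v -3.052 2.36 0.697
v -2.478 1.411 1.466
v -2.966 2.091 0.301
v -2.392 1.143 1.071
v -2.623 2.025 -0.036
v -2.049 1.077 0.734
v -2.612 -2.932 -1.261
v -1.922 -3.401 -0.2
v -2.274 -2.1 -1.114
v -1.584 -2.57 -0.052
v -1.356 -3.27 -2.228
v -0.666 -3.74 -1.166
v -1.018 -2.439 -2.08
v -0.328 -2.908 -1.019
v -3.589 2.315 3.841
v -2.478 2.923 4.414
v -3.858 3.557 3.045
v -2.747 4.165 3.617
v -3.033 1.975 3.123
v -1.922 2.583 3.695
v -3.302 3.217 2.326
v -2.191 3.825 2.899
v -1.632 -2.634 -2.978
v -0.97 -2.185 -3.099
v -0.99 -3.695 -3.401
v -0.328 -3.246 -3.522
v -0.585 -3.393 -2.768
v -0.982 -2.737 -2.507
v -0.978 -3.143 -3.993
v -1.375 -2.487 -3.732
v -0.565 -2.499 -3.726
v -0.323 -2.654 -2.969
v -1.637 -3.226 -3.531
v -1.395 -3.381 -2.774
v 3.335 -3.487 3.015
v 3.502 -3.275 2.571
v 2.945 -1.573 3.785
v 3.304 -3.299 2.532
v 3.112 -3.352 2.566
v 2.953 -3.426 2.668
v 2.852 -3.509 2.823
v 2.825 -3.588 3.008
v 2.875 -3.653 3.194
v 2.995 -3.692 3.352
v 3.167 -3.7 3.46
v 3.365 -3.676 3.499
v 3.558 -3.623 3.465
v 3.717 -3.549 3.363
v 3.818 -3.466 3.207
v 3.845 -3.387 3.023
v 3.794 -3.322 2.837
v 3.674 -3.283 2.678
f 2 1 5
f 2 5 3
f 3 5 6
f 3 6 4
f 5 1 7
f 5 7 6
f 6 7 8
f 6 8 4
f 7 1 9
f 7 9 8
f 8 9 10
f 8 10 4
f 9 1 11
f 9 11 10
f 10 11 12
f 10 12 4
f 11 1 13
f 11 13 12
f 12 13 14
f 12 14 4
f 13 1 15
f 13 15 14
f 14 15 16
f 14 16 4
f 15 1 17
f 15 17 16
f 16 17 18
f 16 18 4
f 17 1 19
f 17 19 18
f 18 19 20
f 18 20 4
f 19 1 2
f 19 2 20
f 20 2 3
f 20 3 4
f 22 24 21
f 25 22 21
f 21 24 23
f 23 25 21
f 22 28 24
f 26 22 25
f 26 28 22
f 24 28 23
f 27 25 23
f 23 28 27
f 27 26 25
f 28 26 27
f 30 32 29
f 33 30 29
f 29 32 31
f 31 33 29
f 30 36 32
f 34 30 33
f 34 36 30
f 32 36 31
f 35 33 31
f 31 36 35
f 35 34 33
f 36 34 35
f 37 48 42
f 37 42 38
f 37 38 44
f 37 44 47
f 37 47 48
f 38 42 46
f 42 48 41
f 48 47 39
f 47 44 43
f 44 38 45
f 40 46 41
f 40 41 39
f 40 39 43
f 40 43 45
f 40 45 46
f 41 46 42
f 39 41 48
f 43 39 47
f 45 43 44
f 46 45 38
f 50 49 52
f 50 52 51
f 52 49 53
f 52 53 51
f 53 49 54
f 53 54 51
f 54 49 55
f 54 55 51
f 55 49 56
f 55 56 51
f 56 49 57
f 56 57 51
f 57 49 58
f 57 58 51
f 58 49 59
f 58 59 51
f 59 49 60
f 59 60 51
f 60 49 61
f 60 61 51
f 61 49 62
f 61 62 51
f 62 49 63
f 62 63 51
f 63 49 64
f 63 64 51
f 64 49 65
f 64 65 51
f 65 49 66
f 65 66 51
f 66 49 50
f 66 50 51



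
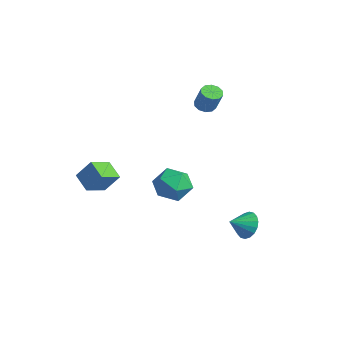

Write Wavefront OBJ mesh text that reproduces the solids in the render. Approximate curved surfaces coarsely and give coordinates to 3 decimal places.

v -3.276 -3.209 -2.057
v -2.883 -4.477 -1.552
v -4.407 -3.308 -1.425
v -4.015 -4.575 -0.92
v -2.685 -2.565 -0.9
v -2.293 -3.832 -0.395
v -3.817 -2.663 -0.268
v -3.424 -3.931 0.237
v 3.583 1.823 -2.576
v 4.253 2.103 -2.027
v 3.577 0.757 -2.024
v 3.919 2.21 -1.824
v 3.519 2.24 -1.77
v 3.132 2.188 -1.875
v 2.833 2.063 -2.119
v 2.684 1.891 -2.454
v 2.712 1.705 -2.812
v 2.913 1.543 -3.124
v 3.247 1.436 -3.327
v 3.647 1.405 -3.382
v 4.034 1.458 -3.276
v 4.333 1.582 -3.032
v 4.482 1.755 -2.698
v 4.454 1.94 -2.339
v -4.119 1.125 -2.629
v -3.181 1.651 -3.268
v -2.799 -0.091 -1.692
v -1.861 0.435 -2.331
v -2.468 1.092 -1.457
v -3.284 1.844 -2.036
v -2.696 -0.284 -2.924
v -3.512 0.468 -3.503
v -2.301 0.78 -3.45
v -2.161 1.631 -2.544
v -3.819 -0.071 -2.416
v -3.679 0.78 -1.51
v -3.017 2.788 3.308
v -2.476 2.938 3.002
v -1.762 2.983 4.286
v -2.303 2.832 4.592
v -2.662 3.275 3.093
v -1.948 3.319 4.378
v -2.984 3.426 3.267
v -2.269 3.47 4.551
v -3.318 3.333 3.456
v -2.604 3.377 4.741
v -3.538 3.031 3.589
v -2.824 3.076 4.873
v -3.558 2.637 3.614
v -2.844 2.682 4.898
v -3.372 2.301 3.522
v -2.658 2.345 4.807
v -3.051 2.15 3.349
v -2.336 2.194 4.633
v -2.716 2.243 3.159
v -2.002 2.287 4.444
v -2.496 2.544 3.027
v -1.782 2.589 4.311
f 2 4 1
f 5 2 1
f 1 4 3
f 3 5 1
f 2 8 4
f 6 2 5
f 6 8 2
f 4 8 3
f 7 5 3
f 3 8 7
f 7 6 5
f 8 6 7
f 10 9 12
f 10 12 11
f 12 9 13
f 12 13 11
f 13 9 14
f 13 14 11
f 14 9 15
f 14 15 11
f 15 9 16
f 15 16 11
f 16 9 17
f 16 17 11
f 17 9 18
f 17 18 11
f 18 9 19
f 18 19 11
f 19 9 20
f 19 20 11
f 20 9 21
f 20 21 11
f 21 9 22
f 21 22 11
f 22 9 23
f 22 23 11
f 23 9 24
f 23 24 11
f 24 9 10
f 24 10 11
f 25 36 30
f 25 30 26
f 25 26 32
f 25 32 35
f 25 35 36
f 26 30 34
f 30 36 29
f 36 35 27
f 35 32 31
f 32 26 33
f 28 34 29
f 28 29 27
f 28 27 31
f 28 31 33
f 28 33 34
f 29 34 30
f 27 29 36
f 31 27 35
f 33 31 32
f 34 33 26
f 38 37 41
f 38 41 39
f 39 41 42
f 39 42 40
f 41 37 43
f 41 43 42
f 42 43 44
f 42 44 40
f 43 37 45
f 43 45 44
f 44 45 46
f 44 46 40
f 45 37 47
f 45 47 46
f 46 47 48
f 46 48 40
f 47 37 49
f 47 49 48
f 48 49 50
f 48 50 40
f 49 37 51
f 49 51 50
f 50 51 52
f 50 52 40
f 51 37 53
f 51 53 52
f 52 53 54
f 52 54 40
f 53 37 55
f 53 55 54
f 54 55 56
f 54 56 40
f 55 37 57
f 55 57 56
f 56 57 58
f 56 58 40
f 57 37 38
f 57 38 58
f 58 38 39
f 58 39 40



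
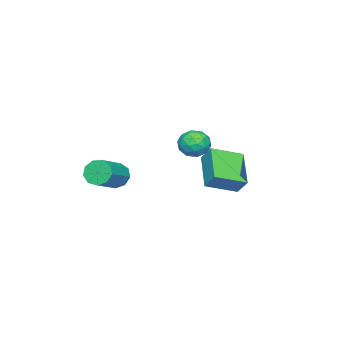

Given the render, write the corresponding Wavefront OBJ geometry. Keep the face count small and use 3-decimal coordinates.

v 1.57 -3.955 -0.016
v 1.871 -3.784 -0.612
v 3.352 -3.773 0.139
v 3.05 -3.945 0.736
v 1.748 -3.394 -0.375
v 3.229 -3.383 0.376
v 1.542 -3.267 0.03
v 3.022 -3.257 0.781
v 1.348 -3.463 0.414
v 2.829 -3.452 1.165
v 1.259 -3.888 0.597
v 2.739 -3.877 1.348
v 1.315 -4.345 0.493
v 2.795 -4.335 1.244
v 1.49 -4.62 0.152
v 2.97 -4.609 0.903
v 1.703 -4.584 -0.268
v 3.183 -4.573 0.483
v 1.853 -4.253 -0.57
v 3.333 -4.243 0.181
v -0.515 -0.653 1.913
v -0.031 -0.47 2.48
v 0.331 -1.43 1.44
v 0.815 -1.247 2.007
v 0.181 -1.652 2.159
v -0.342 -1.171 2.452
v 0.642 -0.729 1.468
v 0.119 -0.248 1.761
v 0.684 -0.517 2.205
v 0.399 -1.088 2.632
v -0.099 -0.812 1.288
v -0.384 -1.383 1.715
v -0.347 -0.493 2.238
v 0.647 -1.407 1.682
v 0.274 -1.644 1.772
v 0.559 -1.537 2.105
v -0.53 -0.905 2.221
v -0.246 -0.798 2.555
v -0.121 -1.493 2.366
v 0.546 -1.102 1.365
v 0.83 -0.995 1.699
v -0.259 -0.363 1.815
v 0.026 -0.256 2.148
v 0.421 -0.407 1.554
v 0.358 -0.414 2.41
v 0.855 -0.87 2.132
v 0.753 -0.566 1.815
v 0.446 -0.283 1.987
v 0.19 -0.749 2.661
v 0.687 -1.206 2.383
v 0.314 -1.443 2.472
v 0.007 -1.161 2.644
v 0.611 -0.777 2.499
v -0.387 -0.694 1.537
v 0.11 -1.151 1.259
v 0.293 -0.739 1.276
v -0.014 -0.457 1.448
v -0.555 -1.03 1.788
v -0.058 -1.486 1.51
v -0.146 -1.617 1.933
v -0.453 -1.334 2.105
v -0.311 -1.123 1.421
v 1.555 1.82 0.284
v 0.257 0.961 1.246
v 1.714 2.355 0.977
v 0.416 1.496 1.938
v 2.584 0.844 0.802
v 1.286 -0.015 1.763
v 2.743 1.379 1.494
v 1.445 0.52 2.456
f 2 1 5
f 2 5 3
f 3 5 6
f 3 6 4
f 5 1 7
f 5 7 6
f 6 7 8
f 6 8 4
f 7 1 9
f 7 9 8
f 8 9 10
f 8 10 4
f 9 1 11
f 9 11 10
f 10 11 12
f 10 12 4
f 11 1 13
f 11 13 12
f 12 13 14
f 12 14 4
f 13 1 15
f 13 15 14
f 14 15 16
f 14 16 4
f 15 1 17
f 15 17 16
f 16 17 18
f 16 18 4
f 17 1 19
f 17 19 18
f 18 19 20
f 18 20 4
f 19 1 2
f 19 2 20
f 20 2 3
f 20 3 4
f 21 58 37
f 58 32 61
f 37 61 26
f 58 61 37
f 21 37 33
f 37 26 38
f 33 38 22
f 37 38 33
f 21 33 42
f 33 22 43
f 42 43 28
f 33 43 42
f 21 42 54
f 42 28 57
f 54 57 31
f 42 57 54
f 21 54 58
f 54 31 62
f 58 62 32
f 54 62 58
f 22 38 49
f 38 26 52
f 49 52 30
f 38 52 49
f 26 61 39
f 61 32 60
f 39 60 25
f 61 60 39
f 32 62 59
f 62 31 55
f 59 55 23
f 62 55 59
f 31 57 56
f 57 28 44
f 56 44 27
f 57 44 56
f 28 43 48
f 43 22 45
f 48 45 29
f 43 45 48
f 24 50 36
f 50 30 51
f 36 51 25
f 50 51 36
f 24 36 34
f 36 25 35
f 34 35 23
f 36 35 34
f 24 34 41
f 34 23 40
f 41 40 27
f 34 40 41
f 24 41 46
f 41 27 47
f 46 47 29
f 41 47 46
f 24 46 50
f 46 29 53
f 50 53 30
f 46 53 50
f 25 51 39
f 51 30 52
f 39 52 26
f 51 52 39
f 23 35 59
f 35 25 60
f 59 60 32
f 35 60 59
f 27 40 56
f 40 23 55
f 56 55 31
f 40 55 56
f 29 47 48
f 47 27 44
f 48 44 28
f 47 44 48
f 30 53 49
f 53 29 45
f 49 45 22
f 53 45 49
f 64 66 63
f 67 64 63
f 63 66 65
f 65 67 63
f 64 70 66
f 68 64 67
f 68 70 64
f 66 70 65
f 69 67 65
f 65 70 69
f 69 68 67
f 70 68 69



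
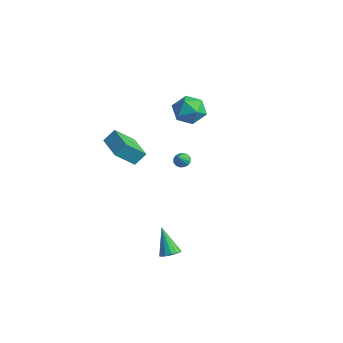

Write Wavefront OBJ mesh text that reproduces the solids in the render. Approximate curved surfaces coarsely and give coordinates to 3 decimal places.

v -4.357 3.245 1.815
v -3.285 3.648 1.859
v -3.935 2.292 0.281
v -2.863 2.695 0.325
v -3.229 1.95 1.116
v -3.49 2.539 2.064
v -3.73 3.401 0.076
v -3.991 3.99 1.024
v -2.897 3.744 0.785
v -2.588 2.847 1.427
v -4.632 3.093 0.713
v -4.323 2.196 1.355
v 4.393 -3.746 -4.061
v 4.883 -4.005 -3.762
v 3.447 -3.694 -2.459
v 4.933 -3.684 -3.743
v 4.838 -3.379 -3.809
v 4.624 -3.172 -3.943
v 4.348 -3.12 -4.108
v 4.083 -3.235 -4.26
v 3.902 -3.487 -4.359
v 3.852 -3.809 -4.378
v 3.947 -4.114 -4.312
v 4.161 -4.32 -4.178
v 4.437 -4.373 -4.014
v 4.702 -4.258 -3.861
v 0.137 -0.09 -0.138
v 0.608 0.036 -0.321
v 0.583 -0.69 0.598
v 0.553 0.223 -0.135
v 0.386 0.326 0.05
v 0.153 0.318 0.184
v -0.084 0.2 0.232
v -0.262 0.005 0.181
v -0.333 -0.215 0.044
v -0.278 -0.402 -0.142
v -0.112 -0.505 -0.327
v 0.121 -0.497 -0.461
v 0.358 -0.38 -0.509
v 0.537 -0.185 -0.457
v -1.002 -4.616 2.571
v -0.838 -3.968 3.288
v -0.789 -3.457 1.474
v -0.624 -2.809 2.191
v 0.824 -5.011 2.509
v 0.989 -4.363 3.226
v 1.038 -3.852 1.412
v 1.202 -3.204 2.129
f 1 12 6
f 1 6 2
f 1 2 8
f 1 8 11
f 1 11 12
f 2 6 10
f 6 12 5
f 12 11 3
f 11 8 7
f 8 2 9
f 4 10 5
f 4 5 3
f 4 3 7
f 4 7 9
f 4 9 10
f 5 10 6
f 3 5 12
f 7 3 11
f 9 7 8
f 10 9 2
f 14 13 16
f 14 16 15
f 16 13 17
f 16 17 15
f 17 13 18
f 17 18 15
f 18 13 19
f 18 19 15
f 19 13 20
f 19 20 15
f 20 13 21
f 20 21 15
f 21 13 22
f 21 22 15
f 22 13 23
f 22 23 15
f 23 13 24
f 23 24 15
f 24 13 25
f 24 25 15
f 25 13 26
f 25 26 15
f 26 13 14
f 26 14 15
f 28 27 30
f 28 30 29
f 30 27 31
f 30 31 29
f 31 27 32
f 31 32 29
f 32 27 33
f 32 33 29
f 33 27 34
f 33 34 29
f 34 27 35
f 34 35 29
f 35 27 36
f 35 36 29
f 36 27 37
f 36 37 29
f 37 27 38
f 37 38 29
f 38 27 39
f 38 39 29
f 39 27 40
f 39 40 29
f 40 27 28
f 40 28 29
f 42 44 41
f 45 42 41
f 41 44 43
f 43 45 41
f 42 48 44
f 46 42 45
f 46 48 42
f 44 48 43
f 47 45 43
f 43 48 47
f 47 46 45
f 48 46 47



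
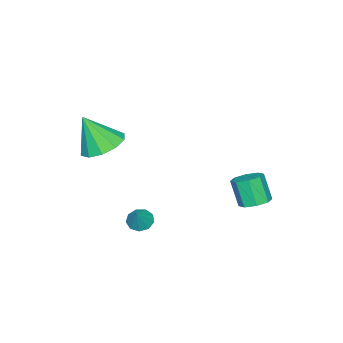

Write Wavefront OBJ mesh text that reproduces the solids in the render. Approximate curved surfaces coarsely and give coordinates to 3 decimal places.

v -3.57 3.601 -3.085
v -2.831 3.492 -3.017
v -3.031 2.931 -1.728
v -3.77 3.039 -1.795
v -2.996 4.005 -2.82
v -3.197 3.444 -1.531
v -3.498 4.281 -2.777
v -3.698 3.72 -1.488
v -4.042 4.158 -2.915
v -4.242 3.597 -1.626
v -4.309 3.709 -3.152
v -4.509 3.148 -1.863
v -4.143 3.196 -3.349
v -4.344 2.635 -2.06
v -3.642 2.92 -3.392
v -3.842 2.359 -2.103
v -3.098 3.043 -3.254
v -3.298 2.482 -1.965
v -0.063 -0.032 -3.558
v 0.368 0.212 -3.93
v 0.563 0.192 -2.682
v 0.094 0.512 -3.81
v -0.255 0.557 -3.572
v -0.513 0.327 -3.328
v -0.562 -0.072 -3.191
v -0.377 -0.452 -3.226
v -0.045 -0.636 -3.416
v 0.278 -0.537 -3.673
v 0.441 -0.202 -3.875
v -0.077 -1.928 0.545
v 0.817 -1.308 0.611
v 0.317 -2.672 2.215
v 0.306 -0.965 0.884
v -0.352 -0.99 1.029
v -0.904 -1.373 0.988
v -1.141 -1.968 0.779
v -0.971 -2.547 0.48
v -0.46 -2.89 0.206
v 0.197 -2.865 0.062
v 0.75 -2.482 0.102
v 0.987 -1.887 0.312
f 2 1 5
f 2 5 3
f 3 5 6
f 3 6 4
f 5 1 7
f 5 7 6
f 6 7 8
f 6 8 4
f 7 1 9
f 7 9 8
f 8 9 10
f 8 10 4
f 9 1 11
f 9 11 10
f 10 11 12
f 10 12 4
f 11 1 13
f 11 13 12
f 12 13 14
f 12 14 4
f 13 1 15
f 13 15 14
f 14 15 16
f 14 16 4
f 15 1 17
f 15 17 16
f 16 17 18
f 16 18 4
f 17 1 2
f 17 2 18
f 18 2 3
f 18 3 4
f 20 19 22
f 20 22 21
f 22 19 23
f 22 23 21
f 23 19 24
f 23 24 21
f 24 19 25
f 24 25 21
f 25 19 26
f 25 26 21
f 26 19 27
f 26 27 21
f 27 19 28
f 27 28 21
f 28 19 29
f 28 29 21
f 29 19 20
f 29 20 21
f 31 30 33
f 31 33 32
f 33 30 34
f 33 34 32
f 34 30 35
f 34 35 32
f 35 30 36
f 35 36 32
f 36 30 37
f 36 37 32
f 37 30 38
f 37 38 32
f 38 30 39
f 38 39 32
f 39 30 40
f 39 40 32
f 40 30 41
f 40 41 32
f 41 30 31
f 41 31 32



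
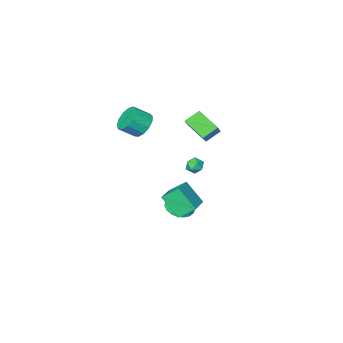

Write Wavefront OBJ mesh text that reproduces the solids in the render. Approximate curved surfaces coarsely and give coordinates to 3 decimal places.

v 1.691 4.203 -1.563
v 2.119 3.082 -0.195
v 3.08 5.337 -1.068
v 3.508 4.215 0.3
v 2.512 3.545 -2.36
v 2.94 2.423 -0.992
v 3.901 4.678 -1.865
v 4.329 3.557 -0.497
v 1.927 4.395 1.502
v 2.192 4.028 1.048
v 1.868 3.572 2.132
v 2.133 3.205 1.678
v 2.484 3.655 1.971
v 2.52 4.163 1.582
v 1.54 3.437 1.598
v 1.576 3.945 1.209
v 1.952 3.436 1.107
v 2.536 3.571 1.337
v 1.524 4.029 1.843
v 2.108 4.164 2.073
v 0.539 -3.734 1.028
v 1.238 -3.241 0.455
v 2.2 -3.692 1.238
v 1.501 -4.186 1.812
v 1.074 -2.869 0.869
v 2.037 -3.32 1.652
v 0.741 -2.772 1.334
v 1.703 -3.223 2.118
v 0.344 -2.98 1.703
v 1.306 -3.432 2.486
v 0.009 -3.428 1.857
v 0.971 -3.879 2.64
v -0.159 -3.973 1.748
v 0.804 -4.424 2.531
v -0.104 -4.442 1.411
v 0.858 -4.894 2.194
v 0.154 -4.687 0.952
v 1.117 -5.138 1.735
v 0.535 -4.629 0.518
v 1.497 -5.08 1.301
v 0.917 -4.287 0.246
v 1.879 -4.738 1.029
v 1.179 -3.769 0.222
v 2.141 -4.221 1.005
v 0.568 0.279 -4.518
v 1.248 0.952 -4.842
v 0.512 1.161 -2.802
v 0.886 1.136 -4.948
v 0.468 1.172 -4.98
v 0.068 1.054 -4.932
v -0.245 0.801 -4.812
v -0.418 0.459 -4.642
v -0.421 0.085 -4.45
v -0.253 -0.255 -4.27
v 0.058 -0.503 -4.133
v 0.456 -0.615 -4.063
v 0.874 -0.573 -4.071
v 1.239 -0.383 -4.156
v 1.487 -0.079 -4.304
v 1.577 0.287 -4.489
v 1.493 0.652 -4.679
v -1.88 -0.272 0.35
v -1.51 -1.71 1.314
v -2.874 -0.073 1.029
v -2.505 -1.511 1.992
v -0.815 0.831 1.588
v -0.446 -0.607 2.551
v -1.81 1.03 2.266
v -1.44 -0.408 3.23
f 2 4 1
f 5 2 1
f 1 4 3
f 3 5 1
f 2 8 4
f 6 2 5
f 6 8 2
f 4 8 3
f 7 5 3
f 3 8 7
f 7 6 5
f 8 6 7
f 9 20 14
f 9 14 10
f 9 10 16
f 9 16 19
f 9 19 20
f 10 14 18
f 14 20 13
f 20 19 11
f 19 16 15
f 16 10 17
f 12 18 13
f 12 13 11
f 12 11 15
f 12 15 17
f 12 17 18
f 13 18 14
f 11 13 20
f 15 11 19
f 17 15 16
f 18 17 10
f 22 21 25
f 22 25 23
f 23 25 26
f 23 26 24
f 25 21 27
f 25 27 26
f 26 27 28
f 26 28 24
f 27 21 29
f 27 29 28
f 28 29 30
f 28 30 24
f 29 21 31
f 29 31 30
f 30 31 32
f 30 32 24
f 31 21 33
f 31 33 32
f 32 33 34
f 32 34 24
f 33 21 35
f 33 35 34
f 34 35 36
f 34 36 24
f 35 21 37
f 35 37 36
f 36 37 38
f 36 38 24
f 37 21 39
f 37 39 38
f 38 39 40
f 38 40 24
f 39 21 41
f 39 41 40
f 40 41 42
f 40 42 24
f 41 21 43
f 41 43 42
f 42 43 44
f 42 44 24
f 43 21 22
f 43 22 44
f 44 22 23
f 44 23 24
f 46 45 48
f 46 48 47
f 48 45 49
f 48 49 47
f 49 45 50
f 49 50 47
f 50 45 51
f 50 51 47
f 51 45 52
f 51 52 47
f 52 45 53
f 52 53 47
f 53 45 54
f 53 54 47
f 54 45 55
f 54 55 47
f 55 45 56
f 55 56 47
f 56 45 57
f 56 57 47
f 57 45 58
f 57 58 47
f 58 45 59
f 58 59 47
f 59 45 60
f 59 60 47
f 60 45 61
f 60 61 47
f 61 45 46
f 61 46 47
f 63 65 62
f 66 63 62
f 62 65 64
f 64 66 62
f 63 69 65
f 67 63 66
f 67 69 63
f 65 69 64
f 68 66 64
f 64 69 68
f 68 67 66
f 69 67 68



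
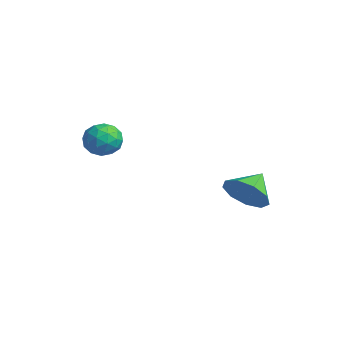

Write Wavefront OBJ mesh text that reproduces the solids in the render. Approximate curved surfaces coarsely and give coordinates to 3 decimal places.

v 2.73 2.925 -1.887
v 3.483 2.888 -1.186
v 2.15 3.915 -1.213
v 3.654 3.339 -1.7
v 3.393 3.596 -2.301
v 2.821 3.539 -2.709
v 2.206 3.195 -2.732
v 1.837 2.725 -2.36
v 1.885 2.348 -1.767
v 2.328 2.242 -1.229
v 2.959 2.455 -1
v -1.858 -0.207 -0.292
v -1.46 -0.831 -0.733
v -2.54 -1.169 0.453
v -2.142 -1.793 0.012
v -1.695 -1.3 0.559
v -1.273 -0.705 0.099
v -2.727 -1.295 -0.379
v -2.305 -0.7 -0.839
v -1.997 -1.503 -0.787
v -1.359 -1.507 -0.207
v -2.641 -0.493 -0.073
v -2.003 -0.497 0.507
v -1.599 -0.434 -0.578
v -2.401 -1.566 0.298
v -2.138 -1.276 0.62
v -1.904 -1.643 0.36
v -1.489 -0.361 -0.089
v -1.255 -0.727 -0.348
v -1.393 -1.003 0.412
v -2.745 -1.273 0.068
v -2.511 -1.639 -0.191
v -2.096 -0.357 -0.64
v -1.862 -0.724 -0.9
v -2.607 -0.997 -0.692
v -1.681 -1.196 -0.869
v -2.082 -1.762 -0.431
v -2.425 -1.469 -0.661
v -2.178 -1.119 -0.932
v -1.306 -1.198 -0.528
v -1.707 -1.764 -0.091
v -1.444 -1.474 0.231
v -1.196 -1.125 -0.039
v -1.621 -1.594 -0.56
v -2.293 -0.236 -0.189
v -2.694 -0.802 0.248
v -2.804 -0.875 -0.241
v -2.556 -0.526 -0.511
v -1.918 -0.238 0.151
v -2.319 -0.804 0.589
v -1.822 -0.881 0.652
v -1.575 -0.531 0.381
v -2.379 -0.406 0.28
f 2 1 4
f 2 4 3
f 4 1 5
f 4 5 3
f 5 1 6
f 5 6 3
f 6 1 7
f 6 7 3
f 7 1 8
f 7 8 3
f 8 1 9
f 8 9 3
f 9 1 10
f 9 10 3
f 10 1 11
f 10 11 3
f 11 1 2
f 11 2 3
f 12 49 28
f 49 23 52
f 28 52 17
f 49 52 28
f 12 28 24
f 28 17 29
f 24 29 13
f 28 29 24
f 12 24 33
f 24 13 34
f 33 34 19
f 24 34 33
f 12 33 45
f 33 19 48
f 45 48 22
f 33 48 45
f 12 45 49
f 45 22 53
f 49 53 23
f 45 53 49
f 13 29 40
f 29 17 43
f 40 43 21
f 29 43 40
f 17 52 30
f 52 23 51
f 30 51 16
f 52 51 30
f 23 53 50
f 53 22 46
f 50 46 14
f 53 46 50
f 22 48 47
f 48 19 35
f 47 35 18
f 48 35 47
f 19 34 39
f 34 13 36
f 39 36 20
f 34 36 39
f 15 41 27
f 41 21 42
f 27 42 16
f 41 42 27
f 15 27 25
f 27 16 26
f 25 26 14
f 27 26 25
f 15 25 32
f 25 14 31
f 32 31 18
f 25 31 32
f 15 32 37
f 32 18 38
f 37 38 20
f 32 38 37
f 15 37 41
f 37 20 44
f 41 44 21
f 37 44 41
f 16 42 30
f 42 21 43
f 30 43 17
f 42 43 30
f 14 26 50
f 26 16 51
f 50 51 23
f 26 51 50
f 18 31 47
f 31 14 46
f 47 46 22
f 31 46 47
f 20 38 39
f 38 18 35
f 39 35 19
f 38 35 39
f 21 44 40
f 44 20 36
f 40 36 13
f 44 36 40



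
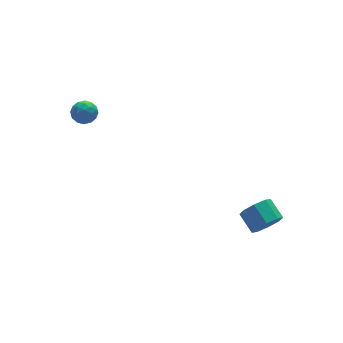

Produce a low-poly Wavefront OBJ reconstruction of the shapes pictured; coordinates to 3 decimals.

v -3.105 3.942 2.533
v -2.897 4.3 3.064
v -2.903 3.02 3.076
v -2.695 3.378 3.607
v -3.346 3.38 3.434
v -3.47 3.949 3.098
v -2.33 3.371 3.042
v -2.454 3.94 2.706
v -2.418 3.947 3.378
v -3.045 3.952 3.62
v -2.755 3.368 2.52
v -3.382 3.373 2.762
v -3.018 4.202 2.751
v -2.782 3.118 3.389
v -3.164 3.119 3.288
v -3.041 3.329 3.599
v -3.356 3.996 2.771
v -3.233 4.206 3.083
v -3.497 3.665 3.301
v -2.567 3.114 3.057
v -2.444 3.324 3.369
v -2.759 3.991 2.541
v -2.636 4.201 2.852
v -2.303 3.655 2.839
v -2.615 4.205 3.247
v -2.496 3.663 3.566
v -2.281 3.658 3.234
v -2.355 3.993 3.037
v -2.984 4.208 3.39
v -2.865 3.666 3.709
v -3.247 3.667 3.607
v -3.321 4.002 3.41
v -2.702 4 3.574
v -2.935 3.654 2.431
v -2.816 3.112 2.75
v -2.479 3.318 2.73
v -2.553 3.653 2.533
v -3.304 3.657 2.574
v -3.185 3.115 2.893
v -3.445 3.327 3.103
v -3.519 3.662 2.906
v -3.098 3.32 2.566
v 3.16 -2.98 -2.186
v 3.512 -3.295 -1.515
v 3.391 -2.294 -0.983
v 3.04 -1.98 -1.654
v 3.929 -3.036 -1.907
v 3.808 -2.036 -1.374
v 3.896 -2.745 -2.461
v 3.775 -1.744 -1.929
v 3.432 -2.592 -2.855
v 3.311 -1.591 -2.323
v 2.809 -2.666 -2.857
v 2.688 -1.665 -2.325
v 2.392 -2.924 -2.466
v 2.271 -1.924 -1.933
v 2.425 -3.216 -1.911
v 2.304 -2.215 -1.379
v 2.889 -3.369 -1.517
v 2.768 -2.368 -0.985
f 1 38 17
f 38 12 41
f 17 41 6
f 38 41 17
f 1 17 13
f 17 6 18
f 13 18 2
f 17 18 13
f 1 13 22
f 13 2 23
f 22 23 8
f 13 23 22
f 1 22 34
f 22 8 37
f 34 37 11
f 22 37 34
f 1 34 38
f 34 11 42
f 38 42 12
f 34 42 38
f 2 18 29
f 18 6 32
f 29 32 10
f 18 32 29
f 6 41 19
f 41 12 40
f 19 40 5
f 41 40 19
f 12 42 39
f 42 11 35
f 39 35 3
f 42 35 39
f 11 37 36
f 37 8 24
f 36 24 7
f 37 24 36
f 8 23 28
f 23 2 25
f 28 25 9
f 23 25 28
f 4 30 16
f 30 10 31
f 16 31 5
f 30 31 16
f 4 16 14
f 16 5 15
f 14 15 3
f 16 15 14
f 4 14 21
f 14 3 20
f 21 20 7
f 14 20 21
f 4 21 26
f 21 7 27
f 26 27 9
f 21 27 26
f 4 26 30
f 26 9 33
f 30 33 10
f 26 33 30
f 5 31 19
f 31 10 32
f 19 32 6
f 31 32 19
f 3 15 39
f 15 5 40
f 39 40 12
f 15 40 39
f 7 20 36
f 20 3 35
f 36 35 11
f 20 35 36
f 9 27 28
f 27 7 24
f 28 24 8
f 27 24 28
f 10 33 29
f 33 9 25
f 29 25 2
f 33 25 29
f 44 43 47
f 44 47 45
f 45 47 48
f 45 48 46
f 47 43 49
f 47 49 48
f 48 49 50
f 48 50 46
f 49 43 51
f 49 51 50
f 50 51 52
f 50 52 46
f 51 43 53
f 51 53 52
f 52 53 54
f 52 54 46
f 53 43 55
f 53 55 54
f 54 55 56
f 54 56 46
f 55 43 57
f 55 57 56
f 56 57 58
f 56 58 46
f 57 43 59
f 57 59 58
f 58 59 60
f 58 60 46
f 59 43 44
f 59 44 60
f 60 44 45
f 60 45 46



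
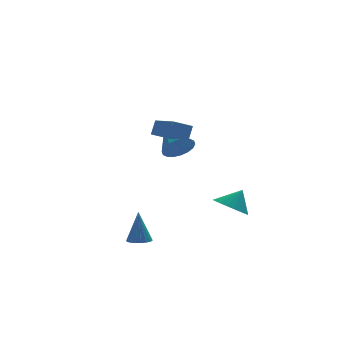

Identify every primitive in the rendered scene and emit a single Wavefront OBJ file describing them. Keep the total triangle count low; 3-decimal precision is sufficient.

v 0.037 -1.01 2.773
v -1.057 -1.07 3.286
v -0.29 0.678 2.275
v -1.384 0.618 2.788
v 0.404 -0.698 3.592
v -0.69 -0.758 4.105
v 0.077 0.99 3.094
v -1.017 0.93 3.607
v 1.076 2.894 0.544
v 1.997 3.084 0.309
v 0.964 4.626 1.516
v 1.777 3.255 -0.02
v 1.418 3.355 -0.238
v 0.991 3.363 -0.301
v 0.581 3.278 -0.197
v 0.269 3.117 0.054
v 0.116 2.912 0.402
v 0.154 2.703 0.778
v 0.374 2.532 1.108
v 0.733 2.433 1.326
v 1.16 2.425 1.389
v 1.57 2.51 1.284
v 1.883 2.671 1.033
v 2.035 2.876 0.685
v -2.235 0.16 -4.64
v -1.841 -0.398 -4.54
v -2.125 0.58 -2.74
v -1.646 -0.196 -4.596
v -1.552 0.068 -4.66
v -1.576 0.347 -4.72
v -1.715 0.594 -4.767
v -1.943 0.766 -4.792
v -2.222 0.833 -4.79
v -2.504 0.783 -4.763
v -2.739 0.626 -4.714
v -2.887 0.388 -4.653
v -2.922 0.11 -4.589
v -2.838 -0.159 -4.535
v -2.651 -0.373 -4.498
v -2.391 -0.495 -4.486
v -2.105 -0.504 -4.501
v 3.023 0.342 -3.194
v 3.884 0.04 -3.753
v 3.797 0.538 -2.106
v 3.876 0.478 -3.826
v 3.72 0.894 -3.79
v 3.444 1.214 -3.65
v 3.095 1.383 -3.433
v 2.733 1.372 -3.173
v 2.422 1.183 -2.918
v 2.214 0.849 -2.71
v 2.147 0.427 -2.586
v 2.23 -0.009 -2.567
v 2.451 -0.385 -2.657
v 2.771 -0.635 -2.839
v 3.134 -0.716 -3.083
v 3.478 -0.614 -3.346
v 3.743 -0.347 -3.583
f 2 4 1
f 5 2 1
f 1 4 3
f 3 5 1
f 2 8 4
f 6 2 5
f 6 8 2
f 4 8 3
f 7 5 3
f 3 8 7
f 7 6 5
f 8 6 7
f 10 9 12
f 10 12 11
f 12 9 13
f 12 13 11
f 13 9 14
f 13 14 11
f 14 9 15
f 14 15 11
f 15 9 16
f 15 16 11
f 16 9 17
f 16 17 11
f 17 9 18
f 17 18 11
f 18 9 19
f 18 19 11
f 19 9 20
f 19 20 11
f 20 9 21
f 20 21 11
f 21 9 22
f 21 22 11
f 22 9 23
f 22 23 11
f 23 9 24
f 23 24 11
f 24 9 10
f 24 10 11
f 26 25 28
f 26 28 27
f 28 25 29
f 28 29 27
f 29 25 30
f 29 30 27
f 30 25 31
f 30 31 27
f 31 25 32
f 31 32 27
f 32 25 33
f 32 33 27
f 33 25 34
f 33 34 27
f 34 25 35
f 34 35 27
f 35 25 36
f 35 36 27
f 36 25 37
f 36 37 27
f 37 25 38
f 37 38 27
f 38 25 39
f 38 39 27
f 39 25 40
f 39 40 27
f 40 25 41
f 40 41 27
f 41 25 26
f 41 26 27
f 43 42 45
f 43 45 44
f 45 42 46
f 45 46 44
f 46 42 47
f 46 47 44
f 47 42 48
f 47 48 44
f 48 42 49
f 48 49 44
f 49 42 50
f 49 50 44
f 50 42 51
f 50 51 44
f 51 42 52
f 51 52 44
f 52 42 53
f 52 53 44
f 53 42 54
f 53 54 44
f 54 42 55
f 54 55 44
f 55 42 56
f 55 56 44
f 56 42 57
f 56 57 44
f 57 42 58
f 57 58 44
f 58 42 43
f 58 43 44



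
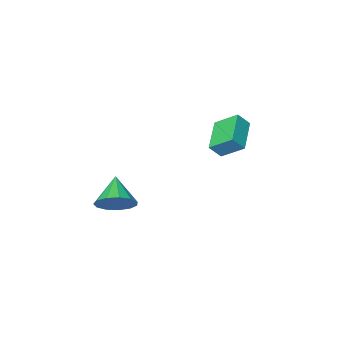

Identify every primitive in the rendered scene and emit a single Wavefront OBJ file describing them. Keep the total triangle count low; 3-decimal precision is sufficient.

v -3.686 0.246 1.558
v -3.095 0.103 2.235
v -4.372 1.222 2.364
v -3.781 1.079 3.041
v -2.519 1.661 0.839
v -1.928 1.518 1.516
v -3.205 2.637 1.645
v -2.614 2.494 2.322
v 2.541 0.598 -1.456
v 3.463 0.118 -1.441
v 1.899 -0.598 -0.384
v 3.472 0.507 -1.002
v 3.185 0.924 -0.708
v 2.693 1.238 -0.651
v 2.153 1.349 -0.85
v 1.736 1.222 -1.241
v 1.575 0.896 -1.701
v 1.72 0.476 -2.083
v 2.125 0.095 -2.266
v 2.663 -0.127 -2.192
v 3.161 -0.118 -1.884
f 2 4 1
f 5 2 1
f 1 4 3
f 3 5 1
f 2 8 4
f 6 2 5
f 6 8 2
f 4 8 3
f 7 5 3
f 3 8 7
f 7 6 5
f 8 6 7
f 10 9 12
f 10 12 11
f 12 9 13
f 12 13 11
f 13 9 14
f 13 14 11
f 14 9 15
f 14 15 11
f 15 9 16
f 15 16 11
f 16 9 17
f 16 17 11
f 17 9 18
f 17 18 11
f 18 9 19
f 18 19 11
f 19 9 20
f 19 20 11
f 20 9 21
f 20 21 11
f 21 9 10
f 21 10 11

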